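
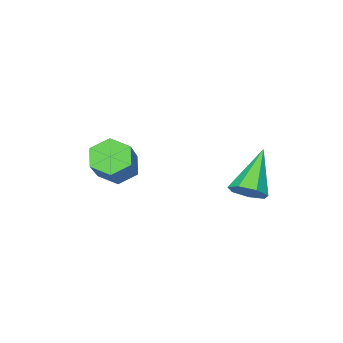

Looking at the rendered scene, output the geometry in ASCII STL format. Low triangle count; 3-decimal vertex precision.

solid 
facet normal 0.638 0.307 -0.706
outer loop
vertex 2.172 4.19 -0.828
vertex 1.729 4.124 -1.257
vertex 1.865 4.624 -0.917
endloop
endfacet
facet normal 0.295 0.388 0.873
outer loop
vertex 2.172 4.19 -0.828
vertex 1.865 4.624 -0.917
vertex 0.631 3.596 -0.043
endloop
endfacet
facet normal 0.638 0.307 -0.706
outer loop
vertex 1.865 4.624 -0.917
vertex 1.729 4.124 -1.257
vertex 1.456 4.681 -1.262
endloop
endfacet
facet normal -0.313 0.805 0.504
outer loop
vertex 1.865 4.624 -0.917
vertex 1.456 4.681 -1.262
vertex 0.631 3.596 -0.043
endloop
endfacet
facet normal 0.638 0.306 -0.706
outer loop
vertex 1.456 4.681 -1.262
vertex 1.729 4.124 -1.257
vertex 1.253 4.318 -1.603
endloop
endfacet
facet normal -0.835 0.544 -0.081
outer loop
vertex 1.456 4.681 -1.262
vertex 1.253 4.318 -1.603
vertex 0.631 3.596 -0.043
endloop
endfacet
facet normal 0.638 0.306 -0.707
outer loop
vertex 1.253 4.318 -1.603
vertex 1.729 4.124 -1.257
vertex 1.407 3.809 -1.684
endloop
endfacet
facet normal -0.877 -0.195 -0.440
outer loop
vertex 1.253 4.318 -1.603
vertex 1.407 3.809 -1.684
vertex 0.631 3.596 -0.043
endloop
endfacet
facet normal 0.637 0.307 -0.707
outer loop
vertex 1.407 3.809 -1.684
vertex 1.729 4.124 -1.257
vertex 1.804 3.537 -1.444
endloop
endfacet
facet normal -0.406 -0.862 -0.304
outer loop
vertex 1.407 3.809 -1.684
vertex 1.804 3.537 -1.444
vertex 0.631 3.596 -0.043
endloop
endfacet
facet normal 0.638 0.307 -0.706
outer loop
vertex 1.804 3.537 -1.444
vertex 1.729 4.124 -1.257
vertex 2.144 3.707 -1.063
endloop
endfacet
facet normal 0.222 -0.949 0.226
outer loop
vertex 1.804 3.537 -1.444
vertex 2.144 3.707 -1.063
vertex 0.631 3.596 -0.043
endloop
endfacet
facet normal 0.638 0.307 -0.706
outer loop
vertex 2.144 3.707 -1.063
vertex 1.729 4.124 -1.257
vertex 2.172 4.19 -0.828
endloop
endfacet
facet normal 0.533 -0.395 0.748
outer loop
vertex 2.144 3.707 -1.063
vertex 2.172 4.19 -0.828
vertex 0.631 3.596 -0.043
endloop
endfacet
facet normal -0.579 -0.516 -0.631
outer loop
vertex 3.793 0.75 -1.542
vertex 3.523 0.404 -1.011
vertex 3.231 0.992 -1.224
endloop
endfacet
facet normal -0.017 0.781 -0.624
outer loop
vertex 3.793 0.75 -1.542
vertex 3.231 0.992 -1.224
vertex 4.748 1.602 -0.501
endloop
endfacet
facet normal -0.017 0.781 -0.624
outer loop
vertex 4.748 1.602 -0.501
vertex 3.231 0.992 -1.224
vertex 4.186 1.844 -0.183
endloop
endfacet
facet normal 0.579 0.516 0.631
outer loop
vertex 4.748 1.602 -0.501
vertex 4.186 1.844 -0.183
vertex 4.477 1.256 0.031
endloop
endfacet
facet normal -0.579 -0.516 -0.631
outer loop
vertex 3.231 0.992 -1.224
vertex 3.523 0.404 -1.011
vertex 2.96 0.645 -0.692
endloop
endfacet
facet normal -0.715 0.694 0.088
outer loop
vertex 3.231 0.992 -1.224
vertex 2.96 0.645 -0.692
vertex 4.186 1.844 -0.183
endloop
endfacet
facet normal -0.715 0.694 0.087
outer loop
vertex 4.186 1.844 -0.183
vertex 2.96 0.645 -0.692
vertex 3.915 1.498 0.349
endloop
endfacet
facet normal 0.579 0.516 0.631
outer loop
vertex 4.186 1.844 -0.183
vertex 3.915 1.498 0.349
vertex 4.477 1.256 0.031
endloop
endfacet
facet normal -0.579 -0.517 -0.631
outer loop
vertex 2.96 0.645 -0.692
vertex 3.523 0.404 -1.011
vertex 3.252 0.058 -0.479
endloop
endfacet
facet normal -0.697 -0.088 0.712
outer loop
vertex 2.96 0.645 -0.692
vertex 3.252 0.058 -0.479
vertex 3.915 1.498 0.349
endloop
endfacet
facet normal -0.697 -0.088 0.712
outer loop
vertex 3.915 1.498 0.349
vertex 3.252 0.058 -0.479
vertex 4.207 0.91 0.562
endloop
endfacet
facet normal 0.579 0.516 0.631
outer loop
vertex 3.915 1.498 0.349
vertex 4.207 0.91 0.562
vertex 4.477 1.256 0.031
endloop
endfacet
facet normal -0.579 -0.516 -0.631
outer loop
vertex 3.252 0.058 -0.479
vertex 3.523 0.404 -1.011
vertex 3.814 -0.184 -0.797
endloop
endfacet
facet normal 0.017 -0.781 0.624
outer loop
vertex 3.252 0.058 -0.479
vertex 3.814 -0.184 -0.797
vertex 4.207 0.91 0.562
endloop
endfacet
facet normal 0.017 -0.781 0.624
outer loop
vertex 4.207 0.91 0.562
vertex 3.814 -0.184 -0.797
vertex 4.769 0.668 0.244
endloop
endfacet
facet normal 0.579 0.516 0.631
outer loop
vertex 4.207 0.91 0.562
vertex 4.769 0.668 0.244
vertex 4.477 1.256 0.031
endloop
endfacet
facet normal -0.579 -0.516 -0.631
outer loop
vertex 3.814 -0.184 -0.797
vertex 3.523 0.404 -1.011
vertex 4.085 0.162 -1.329
endloop
endfacet
facet normal 0.715 -0.694 -0.087
outer loop
vertex 3.814 -0.184 -0.797
vertex 4.085 0.162 -1.329
vertex 4.769 0.668 0.244
endloop
endfacet
facet normal 0.715 -0.693 -0.088
outer loop
vertex 4.769 0.668 0.244
vertex 4.085 0.162 -1.329
vertex 5.04 1.015 -0.288
endloop
endfacet
facet normal 0.579 0.516 0.631
outer loop
vertex 4.769 0.668 0.244
vertex 5.04 1.015 -0.288
vertex 4.477 1.256 0.031
endloop
endfacet
facet normal -0.579 -0.516 -0.631
outer loop
vertex 4.085 0.162 -1.329
vertex 3.523 0.404 -1.011
vertex 3.793 0.75 -1.542
endloop
endfacet
facet normal 0.697 0.088 -0.712
outer loop
vertex 4.085 0.162 -1.329
vertex 3.793 0.75 -1.542
vertex 5.04 1.015 -0.288
endloop
endfacet
facet normal 0.697 0.088 -0.712
outer loop
vertex 5.04 1.015 -0.288
vertex 3.793 0.75 -1.542
vertex 4.748 1.602 -0.501
endloop
endfacet
facet normal 0.579 0.517 0.631
outer loop
vertex 5.04 1.015 -0.288
vertex 4.748 1.602 -0.501
vertex 4.477 1.256 0.031
endloop
endfacet

endsolid


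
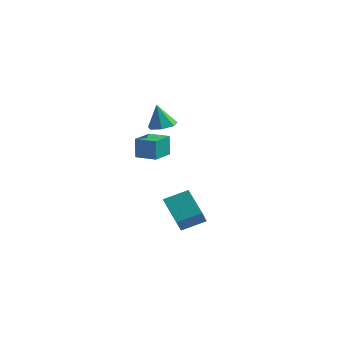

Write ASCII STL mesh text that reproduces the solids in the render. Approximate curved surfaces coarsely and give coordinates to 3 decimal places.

solid 
facet normal 0.245 0.002 -0.969
outer loop
vertex 1.096 2.811 3.275
vertex 0.21 2.982 3.051
vertex 0.892 3.59 3.225
endloop
endfacet
facet normal 0.732 0.233 0.640
outer loop
vertex 1.096 2.811 3.275
vertex 0.892 3.59 3.225
vertex -0.21 2.978 4.709
endloop
endfacet
facet normal 0.245 0.002 -0.969
outer loop
vertex 0.892 3.59 3.225
vertex 0.21 2.982 3.051
vertex 0.174 3.911 3.044
endloop
endfacet
facet normal 0.238 0.823 0.516
outer loop
vertex 0.892 3.59 3.225
vertex 0.174 3.911 3.044
vertex -0.21 2.978 4.709
endloop
endfacet
facet normal 0.244 0.002 -0.970
outer loop
vertex 0.174 3.911 3.044
vertex 0.21 2.982 3.051
vertex -0.517 3.533 2.869
endloop
endfacet
facet normal -0.516 0.793 0.325
outer loop
vertex 0.174 3.911 3.044
vertex -0.517 3.533 2.869
vertex -0.21 2.978 4.709
endloop
endfacet
facet normal 0.245 0.003 -0.969
outer loop
vertex -0.517 3.533 2.869
vertex 0.21 2.982 3.051
vertex -0.661 2.74 2.83
endloop
endfacet
facet normal -0.964 0.165 0.210
outer loop
vertex -0.517 3.533 2.869
vertex -0.661 2.74 2.83
vertex -0.21 2.978 4.709
endloop
endfacet
facet normal 0.245 0.002 -0.969
outer loop
vertex -0.661 2.74 2.83
vertex 0.21 2.982 3.051
vertex -0.149 2.129 2.958
endloop
endfacet
facet normal -0.766 -0.588 0.258
outer loop
vertex -0.661 2.74 2.83
vertex -0.149 2.129 2.958
vertex -0.21 2.978 4.709
endloop
endfacet
facet normal 0.245 0.002 -0.969
outer loop
vertex -0.149 2.129 2.958
vertex 0.21 2.982 3.051
vertex 0.633 2.161 3.156
endloop
endfacet
facet normal -0.073 -0.898 0.433
outer loop
vertex -0.149 2.129 2.958
vertex 0.633 2.161 3.156
vertex -0.21 2.978 4.709
endloop
endfacet
facet normal 0.246 0.003 -0.969
outer loop
vertex 0.633 2.161 3.156
vertex 0.21 2.982 3.051
vertex 1.096 2.811 3.275
endloop
endfacet
facet normal 0.594 -0.533 0.603
outer loop
vertex 0.633 2.161 3.156
vertex 1.096 2.811 3.275
vertex -0.21 2.978 4.709
endloop
endfacet
facet normal -0.686 -0.628 -0.368
outer loop
vertex 1.948 1.651 -4.284
vertex 0.398 2.674 -3.143
vertex 1.703 2.625 -5.49
endloop
endfacet
facet normal 0.711 -0.469 -0.523
outer loop
vertex 2.882 3.706 -4.857
vertex 1.948 1.651 -4.284
vertex 1.703 2.625 -5.49
endloop
endfacet
facet normal -0.686 -0.628 -0.368
outer loop
vertex 1.703 2.625 -5.49
vertex 0.398 2.674 -3.143
vertex 0.153 3.648 -4.349
endloop
endfacet
facet normal -0.156 0.620 -0.769
outer loop
vertex 0.153 3.648 -4.349
vertex 2.882 3.706 -4.857
vertex 1.703 2.625 -5.49
endloop
endfacet
facet normal 0.156 -0.620 0.769
outer loop
vertex 1.948 1.651 -4.284
vertex 1.577 3.755 -2.51
vertex 0.398 2.674 -3.143
endloop
endfacet
facet normal 0.711 -0.469 -0.523
outer loop
vertex 3.127 2.732 -3.651
vertex 1.948 1.651 -4.284
vertex 2.882 3.706 -4.857
endloop
endfacet
facet normal 0.156 -0.620 0.769
outer loop
vertex 3.127 2.732 -3.651
vertex 1.577 3.755 -2.51
vertex 1.948 1.651 -4.284
endloop
endfacet
facet normal -0.711 0.469 0.523
outer loop
vertex 0.398 2.674 -3.143
vertex 1.577 3.755 -2.51
vertex 0.153 3.648 -4.349
endloop
endfacet
facet normal -0.156 0.620 -0.769
outer loop
vertex 1.332 4.729 -3.716
vertex 2.882 3.706 -4.857
vertex 0.153 3.648 -4.349
endloop
endfacet
facet normal -0.711 0.469 0.523
outer loop
vertex 0.153 3.648 -4.349
vertex 1.577 3.755 -2.51
vertex 1.332 4.729 -3.716
endloop
endfacet
facet normal 0.686 0.628 0.368
outer loop
vertex 1.332 4.729 -3.716
vertex 3.127 2.732 -3.651
vertex 2.882 3.706 -4.857
endloop
endfacet
facet normal 0.686 0.628 0.368
outer loop
vertex 1.577 3.755 -2.51
vertex 3.127 2.732 -3.651
vertex 1.332 4.729 -3.716
endloop
endfacet
facet normal -0.996 -0.002 -0.091
outer loop
vertex -1.075 1.868 2.041
vertex -1.06 3.506 1.841
vertex -0.944 1.692 0.607
endloop
endfacet
facet normal -0.010 -0.993 0.121
outer loop
vertex 0.5 1.694 0.739
vertex -1.075 1.868 2.041
vertex -0.944 1.692 0.607
endloop
endfacet
facet normal -0.996 -0.002 -0.091
outer loop
vertex -0.944 1.692 0.607
vertex -1.06 3.506 1.841
vertex -0.929 3.329 0.407
endloop
endfacet
facet normal 0.091 -0.122 -0.988
outer loop
vertex -0.929 3.329 0.407
vertex 0.5 1.694 0.739
vertex -0.944 1.692 0.607
endloop
endfacet
facet normal -0.091 0.122 0.988
outer loop
vertex -1.075 1.868 2.041
vertex 0.384 3.508 1.973
vertex -1.06 3.506 1.841
endloop
endfacet
facet normal -0.009 -0.993 0.122
outer loop
vertex 0.369 1.871 2.173
vertex -1.075 1.868 2.041
vertex 0.5 1.694 0.739
endloop
endfacet
facet normal -0.091 0.122 0.988
outer loop
vertex 0.369 1.871 2.173
vertex 0.384 3.508 1.973
vertex -1.075 1.868 2.041
endloop
endfacet
facet normal 0.010 0.993 -0.122
outer loop
vertex -1.06 3.506 1.841
vertex 0.384 3.508 1.973
vertex -0.929 3.329 0.407
endloop
endfacet
facet normal 0.091 -0.122 -0.988
outer loop
vertex 0.515 3.332 0.539
vertex 0.5 1.694 0.739
vertex -0.929 3.329 0.407
endloop
endfacet
facet normal 0.009 0.993 -0.121
outer loop
vertex -0.929 3.329 0.407
vertex 0.384 3.508 1.973
vertex 0.515 3.332 0.539
endloop
endfacet
facet normal 0.996 0.002 0.091
outer loop
vertex 0.515 3.332 0.539
vertex 0.369 1.871 2.173
vertex 0.5 1.694 0.739
endloop
endfacet
facet normal 0.996 0.002 0.091
outer loop
vertex 0.384 3.508 1.973
vertex 0.369 1.871 2.173
vertex 0.515 3.332 0.539
endloop
endfacet

endsolid


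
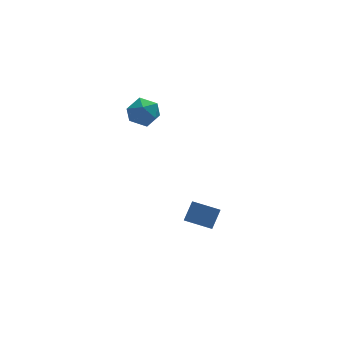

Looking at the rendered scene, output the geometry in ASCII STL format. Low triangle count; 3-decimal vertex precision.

solid 
facet normal -0.850 0.455 0.267
outer loop
vertex 1.93 -2.653 -2.937
vertex 2.183 -1.755 -3.66
vertex 1.443 -3.121 -3.689
endloop
endfacet
facet normal -0.215 -0.761 0.613
outer loop
vertex 2.497 -3.685 -4.02
vertex 1.93 -2.653 -2.937
vertex 1.443 -3.121 -3.689
endloop
endfacet
facet normal -0.850 0.455 0.267
outer loop
vertex 1.443 -3.121 -3.689
vertex 2.183 -1.755 -3.66
vertex 1.696 -2.224 -4.412
endloop
endfacet
facet normal -0.482 -0.464 -0.744
outer loop
vertex 1.696 -2.224 -4.412
vertex 2.497 -3.685 -4.02
vertex 1.443 -3.121 -3.689
endloop
endfacet
facet normal 0.482 0.463 0.744
outer loop
vertex 1.93 -2.653 -2.937
vertex 3.237 -2.319 -3.991
vertex 2.183 -1.755 -3.66
endloop
endfacet
facet normal -0.214 -0.761 0.613
outer loop
vertex 2.984 -3.216 -3.268
vertex 1.93 -2.653 -2.937
vertex 2.497 -3.685 -4.02
endloop
endfacet
facet normal 0.481 0.464 0.744
outer loop
vertex 2.984 -3.216 -3.268
vertex 3.237 -2.319 -3.991
vertex 1.93 -2.653 -2.937
endloop
endfacet
facet normal 0.214 0.760 -0.613
outer loop
vertex 2.183 -1.755 -3.66
vertex 3.237 -2.319 -3.991
vertex 1.696 -2.224 -4.412
endloop
endfacet
facet normal -0.481 -0.463 -0.744
outer loop
vertex 2.75 -2.787 -4.743
vertex 2.497 -3.685 -4.02
vertex 1.696 -2.224 -4.412
endloop
endfacet
facet normal 0.214 0.761 -0.612
outer loop
vertex 1.696 -2.224 -4.412
vertex 3.237 -2.319 -3.991
vertex 2.75 -2.787 -4.743
endloop
endfacet
facet normal 0.850 -0.454 -0.267
outer loop
vertex 2.75 -2.787 -4.743
vertex 2.984 -3.216 -3.268
vertex 2.497 -3.685 -4.02
endloop
endfacet
facet normal 0.850 -0.455 -0.267
outer loop
vertex 3.237 -2.319 -3.991
vertex 2.984 -3.216 -3.268
vertex 2.75 -2.787 -4.743
endloop
endfacet
facet normal 0.126 0.952 -0.277
outer loop
vertex 0.507 -0.179 0.934
vertex 0.036 0.058 1.534
vertex 0.824 -0.013 1.648
endloop
endfacet
facet normal 0.700 0.562 -0.441
outer loop
vertex 0.507 -0.179 0.934
vertex 0.824 -0.013 1.648
vertex 1.077 -0.65 1.238
endloop
endfacet
facet normal 0.491 0.032 -0.871
outer loop
vertex 0.507 -0.179 0.934
vertex 1.077 -0.65 1.238
vertex 0.445 -0.974 0.87
endloop
endfacet
facet normal -0.214 0.095 -0.972
outer loop
vertex 0.507 -0.179 0.934
vertex 0.445 -0.974 0.87
vertex -0.198 -0.536 1.054
endloop
endfacet
facet normal -0.439 0.663 -0.606
outer loop
vertex 0.507 -0.179 0.934
vertex -0.198 -0.536 1.054
vertex 0.036 0.058 1.534
endloop
endfacet
facet normal 0.948 0.272 0.162
outer loop
vertex 1.077 -0.65 1.238
vertex 0.824 -0.013 1.648
vertex 0.958 -0.704 2.026
endloop
endfacet
facet normal 0.020 0.905 0.425
outer loop
vertex 0.824 -0.013 1.648
vertex 0.036 0.058 1.534
vertex 0.315 -0.266 2.21
endloop
endfacet
facet normal -0.893 0.437 -0.105
outer loop
vertex 0.036 0.058 1.534
vertex -0.198 -0.536 1.054
vertex -0.317 -0.59 1.842
endloop
endfacet
facet normal -0.529 -0.484 -0.697
outer loop
vertex -0.198 -0.536 1.054
vertex 0.445 -0.974 0.87
vertex -0.064 -1.227 1.432
endloop
endfacet
facet normal 0.611 -0.586 -0.533
outer loop
vertex 0.445 -0.974 0.87
vertex 1.077 -0.65 1.238
vertex 0.724 -1.298 1.546
endloop
endfacet
facet normal 0.214 -0.095 0.972
outer loop
vertex 0.253 -1.061 2.146
vertex 0.958 -0.704 2.026
vertex 0.315 -0.266 2.21
endloop
endfacet
facet normal -0.491 -0.032 0.871
outer loop
vertex 0.253 -1.061 2.146
vertex 0.315 -0.266 2.21
vertex -0.317 -0.59 1.842
endloop
endfacet
facet normal -0.700 -0.562 0.441
outer loop
vertex 0.253 -1.061 2.146
vertex -0.317 -0.59 1.842
vertex -0.064 -1.227 1.432
endloop
endfacet
facet normal -0.126 -0.952 0.277
outer loop
vertex 0.253 -1.061 2.146
vertex -0.064 -1.227 1.432
vertex 0.724 -1.298 1.546
endloop
endfacet
facet normal 0.439 -0.663 0.606
outer loop
vertex 0.253 -1.061 2.146
vertex 0.724 -1.298 1.546
vertex 0.958 -0.704 2.026
endloop
endfacet
facet normal 0.529 0.484 0.697
outer loop
vertex 0.315 -0.266 2.21
vertex 0.958 -0.704 2.026
vertex 0.824 -0.013 1.648
endloop
endfacet
facet normal -0.611 0.586 0.533
outer loop
vertex -0.317 -0.59 1.842
vertex 0.315 -0.266 2.21
vertex 0.036 0.058 1.534
endloop
endfacet
facet normal -0.948 -0.272 -0.162
outer loop
vertex -0.064 -1.227 1.432
vertex -0.317 -0.59 1.842
vertex -0.198 -0.536 1.054
endloop
endfacet
facet normal -0.020 -0.905 -0.425
outer loop
vertex 0.724 -1.298 1.546
vertex -0.064 -1.227 1.432
vertex 0.445 -0.974 0.87
endloop
endfacet
facet normal 0.893 -0.437 0.105
outer loop
vertex 0.958 -0.704 2.026
vertex 0.724 -1.298 1.546
vertex 1.077 -0.65 1.238
endloop
endfacet

endsolid


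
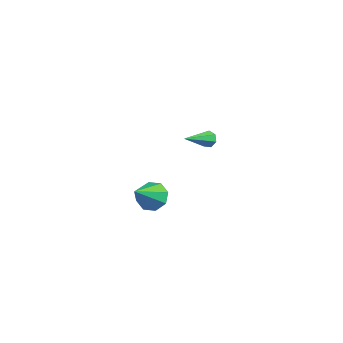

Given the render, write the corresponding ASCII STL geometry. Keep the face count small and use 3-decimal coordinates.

solid 
facet normal 0.045 0.868 -0.494
outer loop
vertex -0.865 3.441 1.255
vertex -1.226 3.64 1.572
vertex -0.709 3.644 1.626
endloop
endfacet
facet normal 0.902 -0.402 -0.159
outer loop
vertex -0.865 3.441 1.255
vertex -0.709 3.644 1.626
vertex -1.314 1.92 2.548
endloop
endfacet
facet normal 0.045 0.869 -0.493
outer loop
vertex -0.709 3.644 1.626
vertex -1.226 3.64 1.572
vertex -0.942 3.844 1.957
endloop
endfacet
facet normal 0.822 0.016 0.569
outer loop
vertex -0.709 3.644 1.626
vertex -0.942 3.844 1.957
vertex -1.314 1.92 2.548
endloop
endfacet
facet normal 0.045 0.869 -0.494
outer loop
vertex -0.942 3.844 1.957
vertex -1.226 3.64 1.572
vertex -1.389 3.89 1.997
endloop
endfacet
facet normal 0.113 0.272 0.956
outer loop
vertex -0.942 3.844 1.957
vertex -1.389 3.89 1.997
vertex -1.314 1.92 2.548
endloop
endfacet
facet normal 0.045 0.868 -0.494
outer loop
vertex -1.389 3.89 1.997
vertex -1.226 3.64 1.572
vertex -1.713 3.748 1.718
endloop
endfacet
facet normal -0.685 0.172 0.708
outer loop
vertex -1.389 3.89 1.997
vertex -1.713 3.748 1.718
vertex -1.314 1.92 2.548
endloop
endfacet
facet normal 0.045 0.868 -0.494
outer loop
vertex -1.713 3.748 1.718
vertex -1.226 3.64 1.572
vertex -1.67 3.524 1.328
endloop
endfacet
facet normal -0.978 -0.208 0.012
outer loop
vertex -1.713 3.748 1.718
vertex -1.67 3.524 1.328
vertex -1.314 1.92 2.548
endloop
endfacet
facet normal 0.044 0.869 -0.493
outer loop
vertex -1.67 3.524 1.328
vertex -1.226 3.64 1.572
vertex -1.293 3.388 1.122
endloop
endfacet
facet normal -0.541 -0.582 -0.607
outer loop
vertex -1.67 3.524 1.328
vertex -1.293 3.388 1.122
vertex -1.314 1.92 2.548
endloop
endfacet
facet normal 0.046 0.869 -0.493
outer loop
vertex -1.293 3.388 1.122
vertex -1.226 3.64 1.572
vertex -0.865 3.441 1.255
endloop
endfacet
facet normal 0.295 -0.668 -0.683
outer loop
vertex -1.293 3.388 1.122
vertex -0.865 3.441 1.255
vertex -1.314 1.92 2.548
endloop
endfacet
facet normal -0.087 0.726 -0.682
outer loop
vertex 1.472 -3.207 1.739
vertex 0.896 -2.817 2.228
vertex 1.742 -2.785 2.154
endloop
endfacet
facet normal 0.871 -0.486 -0.072
outer loop
vertex 1.472 -3.207 1.739
vertex 1.742 -2.785 2.154
vertex 1.064 -4.203 3.532
endloop
endfacet
facet normal -0.087 0.725 -0.683
outer loop
vertex 1.742 -2.785 2.154
vertex 0.896 -2.817 2.228
vertex 1.517 -2.381 2.612
endloop
endfacet
facet normal 0.897 -0.000 0.441
outer loop
vertex 1.742 -2.785 2.154
vertex 1.517 -2.381 2.612
vertex 1.064 -4.203 3.532
endloop
endfacet
facet normal -0.088 0.726 -0.682
outer loop
vertex 1.517 -2.381 2.612
vertex 0.896 -2.817 2.228
vertex 0.929 -2.233 2.845
endloop
endfacet
facet normal 0.418 0.325 0.849
outer loop
vertex 1.517 -2.381 2.612
vertex 0.929 -2.233 2.845
vertex 1.064 -4.203 3.532
endloop
endfacet
facet normal -0.088 0.726 -0.682
outer loop
vertex 0.929 -2.233 2.845
vertex 0.896 -2.817 2.228
vertex 0.321 -2.427 2.717
endloop
endfacet
facet normal -0.287 0.298 0.911
outer loop
vertex 0.929 -2.233 2.845
vertex 0.321 -2.427 2.717
vertex 1.064 -4.203 3.532
endloop
endfacet
facet normal -0.088 0.726 -0.682
outer loop
vertex 0.321 -2.427 2.717
vertex 0.896 -2.817 2.228
vertex 0.05 -2.849 2.303
endloop
endfacet
facet normal -0.804 -0.065 0.592
outer loop
vertex 0.321 -2.427 2.717
vertex 0.05 -2.849 2.303
vertex 1.064 -4.203 3.532
endloop
endfacet
facet normal -0.088 0.726 -0.682
outer loop
vertex 0.05 -2.849 2.303
vertex 0.896 -2.817 2.228
vertex 0.275 -3.252 1.845
endloop
endfacet
facet normal -0.830 -0.552 0.077
outer loop
vertex 0.05 -2.849 2.303
vertex 0.275 -3.252 1.845
vertex 1.064 -4.203 3.532
endloop
endfacet
facet normal -0.088 0.726 -0.682
outer loop
vertex 0.275 -3.252 1.845
vertex 0.896 -2.817 2.228
vertex 0.864 -3.401 1.611
endloop
endfacet
facet normal -0.352 -0.876 -0.329
outer loop
vertex 0.275 -3.252 1.845
vertex 0.864 -3.401 1.611
vertex 1.064 -4.203 3.532
endloop
endfacet
facet normal -0.088 0.726 -0.682
outer loop
vertex 0.864 -3.401 1.611
vertex 0.896 -2.817 2.228
vertex 1.472 -3.207 1.739
endloop
endfacet
facet normal 0.353 -0.850 -0.391
outer loop
vertex 0.864 -3.401 1.611
vertex 1.472 -3.207 1.739
vertex 1.064 -4.203 3.532
endloop
endfacet

endsolid


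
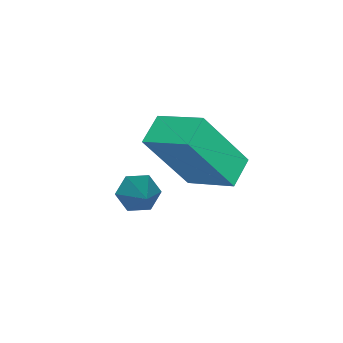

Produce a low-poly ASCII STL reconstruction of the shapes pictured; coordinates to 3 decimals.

solid 
facet normal -0.605 -0.496 -0.623
outer loop
vertex 2.661 -3.625 0.066
vertex 2.343 -3.202 0.038
vertex 2.742 -3.257 -0.306
endloop
endfacet
facet normal 0.920 -0.361 -0.156
outer loop
vertex 2.661 -3.625 0.066
vertex 2.742 -3.257 -0.306
vertex 3.297 -2.418 1.022
endloop
endfacet
facet normal -0.605 -0.496 -0.623
outer loop
vertex 2.742 -3.257 -0.306
vertex 2.343 -3.202 0.038
vertex 2.424 -2.834 -0.334
endloop
endfacet
facet normal 0.672 0.467 -0.576
outer loop
vertex 2.742 -3.257 -0.306
vertex 2.424 -2.834 -0.334
vertex 3.297 -2.418 1.022
endloop
endfacet
facet normal -0.603 -0.497 -0.623
outer loop
vertex 2.424 -2.834 -0.334
vertex 2.343 -3.202 0.038
vertex 2.024 -2.78 0.01
endloop
endfacet
facet normal -0.080 0.966 -0.245
outer loop
vertex 2.424 -2.834 -0.334
vertex 2.024 -2.78 0.01
vertex 3.297 -2.418 1.022
endloop
endfacet
facet normal -0.603 -0.497 -0.623
outer loop
vertex 2.024 -2.78 0.01
vertex 2.343 -3.202 0.038
vertex 1.943 -3.148 0.382
endloop
endfacet
facet normal -0.582 0.638 0.504
outer loop
vertex 2.024 -2.78 0.01
vertex 1.943 -3.148 0.382
vertex 3.297 -2.418 1.022
endloop
endfacet
facet normal -0.604 -0.496 -0.624
outer loop
vertex 1.943 -3.148 0.382
vertex 2.343 -3.202 0.038
vertex 2.262 -3.571 0.41
endloop
endfacet
facet normal -0.334 -0.191 0.923
outer loop
vertex 1.943 -3.148 0.382
vertex 2.262 -3.571 0.41
vertex 3.297 -2.418 1.022
endloop
endfacet
facet normal -0.605 -0.496 -0.623
outer loop
vertex 2.262 -3.571 0.41
vertex 2.343 -3.202 0.038
vertex 2.661 -3.625 0.066
endloop
endfacet
facet normal 0.417 -0.689 0.592
outer loop
vertex 2.262 -3.571 0.41
vertex 2.661 -3.625 0.066
vertex 3.297 -2.418 1.022
endloop
endfacet
facet normal -0.942 -0.062 0.330
outer loop
vertex 2.087 -2.833 2.802
vertex 2.2 -1.637 3.349
vertex 1.467 -2.034 1.182
endloop
endfacet
facet normal -0.085 -0.906 -0.414
outer loop
vertex 2.24 -1.983 0.911
vertex 2.087 -2.833 2.802
vertex 1.467 -2.034 1.182
endloop
endfacet
facet normal -0.942 -0.061 0.330
outer loop
vertex 1.467 -2.034 1.182
vertex 2.2 -1.637 3.349
vertex 1.581 -0.837 1.728
endloop
endfacet
facet normal -0.325 0.418 -0.848
outer loop
vertex 1.581 -0.837 1.728
vertex 2.24 -1.983 0.911
vertex 1.467 -2.034 1.182
endloop
endfacet
facet normal 0.325 -0.419 0.848
outer loop
vertex 2.087 -2.833 2.802
vertex 2.973 -1.586 3.078
vertex 2.2 -1.637 3.349
endloop
endfacet
facet normal -0.086 -0.906 -0.414
outer loop
vertex 2.859 -2.783 2.532
vertex 2.087 -2.833 2.802
vertex 2.24 -1.983 0.911
endloop
endfacet
facet normal 0.324 -0.418 0.849
outer loop
vertex 2.859 -2.783 2.532
vertex 2.973 -1.586 3.078
vertex 2.087 -2.833 2.802
endloop
endfacet
facet normal 0.086 0.906 0.414
outer loop
vertex 2.2 -1.637 3.349
vertex 2.973 -1.586 3.078
vertex 1.581 -0.837 1.728
endloop
endfacet
facet normal -0.324 0.419 -0.848
outer loop
vertex 2.353 -0.787 1.458
vertex 2.24 -1.983 0.911
vertex 1.581 -0.837 1.728
endloop
endfacet
facet normal 0.086 0.906 0.414
outer loop
vertex 1.581 -0.837 1.728
vertex 2.973 -1.586 3.078
vertex 2.353 -0.787 1.458
endloop
endfacet
facet normal 0.942 0.062 -0.329
outer loop
vertex 2.353 -0.787 1.458
vertex 2.859 -2.783 2.532
vertex 2.24 -1.983 0.911
endloop
endfacet
facet normal 0.942 0.061 -0.330
outer loop
vertex 2.973 -1.586 3.078
vertex 2.859 -2.783 2.532
vertex 2.353 -0.787 1.458
endloop
endfacet

endsolid


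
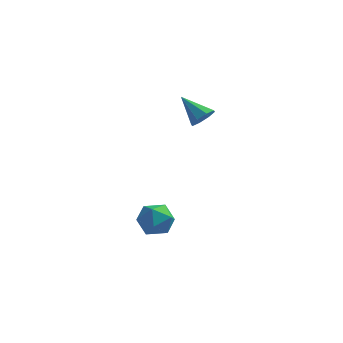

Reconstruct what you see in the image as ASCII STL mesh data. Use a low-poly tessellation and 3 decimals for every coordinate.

solid 
facet normal 0.734 -0.307 -0.606
outer loop
vertex -0.662 3.613 0.439
vertex -1.142 3.5 -0.085
vertex -0.737 4.058 0.123
endloop
endfacet
facet normal 0.340 0.582 0.739
outer loop
vertex -0.662 3.613 0.439
vertex -0.737 4.058 0.123
vertex -2.338 4.0 0.905
endloop
endfacet
facet normal 0.733 -0.306 -0.607
outer loop
vertex -0.737 4.058 0.123
vertex -1.142 3.5 -0.085
vertex -1.05 4.177 -0.315
endloop
endfacet
facet normal 0.070 0.974 0.215
outer loop
vertex -0.737 4.058 0.123
vertex -1.05 4.177 -0.315
vertex -2.338 4.0 0.905
endloop
endfacet
facet normal 0.733 -0.306 -0.607
outer loop
vertex -1.05 4.177 -0.315
vertex -1.142 3.5 -0.085
vertex -1.417 3.899 -0.618
endloop
endfacet
facet normal -0.405 0.863 -0.302
outer loop
vertex -1.05 4.177 -0.315
vertex -1.417 3.899 -0.618
vertex -2.338 4.0 0.905
endloop
endfacet
facet normal 0.733 -0.306 -0.607
outer loop
vertex -1.417 3.899 -0.618
vertex -1.142 3.5 -0.085
vertex -1.623 3.388 -0.609
endloop
endfacet
facet normal -0.803 0.315 -0.506
outer loop
vertex -1.417 3.899 -0.618
vertex -1.623 3.388 -0.609
vertex -2.338 4.0 0.905
endloop
endfacet
facet normal 0.733 -0.308 -0.607
outer loop
vertex -1.623 3.388 -0.609
vertex -1.142 3.5 -0.085
vertex -1.548 2.943 -0.293
endloop
endfacet
facet normal -0.894 -0.350 -0.281
outer loop
vertex -1.623 3.388 -0.609
vertex -1.548 2.943 -0.293
vertex -2.338 4.0 0.905
endloop
endfacet
facet normal 0.732 -0.307 -0.608
outer loop
vertex -1.548 2.943 -0.293
vertex -1.142 3.5 -0.085
vertex -1.234 2.824 0.145
endloop
endfacet
facet normal -0.623 -0.743 0.245
outer loop
vertex -1.548 2.943 -0.293
vertex -1.234 2.824 0.145
vertex -2.338 4.0 0.905
endloop
endfacet
facet normal 0.734 -0.306 -0.606
outer loop
vertex -1.234 2.824 0.145
vertex -1.142 3.5 -0.085
vertex -0.868 3.102 0.448
endloop
endfacet
facet normal -0.150 -0.632 0.760
outer loop
vertex -1.234 2.824 0.145
vertex -0.868 3.102 0.448
vertex -2.338 4.0 0.905
endloop
endfacet
facet normal 0.734 -0.307 -0.606
outer loop
vertex -0.868 3.102 0.448
vertex -1.142 3.5 -0.085
vertex -0.662 3.613 0.439
endloop
endfacet
facet normal 0.249 -0.083 0.965
outer loop
vertex -0.868 3.102 0.448
vertex -0.662 3.613 0.439
vertex -2.338 4.0 0.905
endloop
endfacet
facet normal -0.194 0.260 0.946
outer loop
vertex -1.382 -1.892 -2.819
vertex -2.308 -2.092 -2.954
vertex -1.712 -2.773 -2.645
endloop
endfacet
facet normal 0.467 -0.000 0.884
outer loop
vertex -1.382 -1.892 -2.819
vertex -1.712 -2.773 -2.645
vertex -0.872 -2.656 -3.089
endloop
endfacet
facet normal 0.819 0.402 0.410
outer loop
vertex -1.382 -1.892 -2.819
vertex -0.872 -2.656 -3.089
vertex -0.95 -1.901 -3.672
endloop
endfacet
facet normal 0.374 0.910 0.180
outer loop
vertex -1.382 -1.892 -2.819
vertex -0.95 -1.901 -3.672
vertex -1.837 -1.553 -3.589
endloop
endfacet
facet normal -0.252 0.822 0.511
outer loop
vertex -1.382 -1.892 -2.819
vertex -1.837 -1.553 -3.589
vertex -2.308 -2.092 -2.954
endloop
endfacet
facet normal 0.420 -0.662 0.621
outer loop
vertex -0.872 -2.656 -3.089
vertex -1.712 -2.773 -2.645
vertex -1.483 -3.327 -3.391
endloop
endfacet
facet normal -0.650 -0.242 0.720
outer loop
vertex -1.712 -2.773 -2.645
vertex -2.308 -2.092 -2.954
vertex -2.37 -2.979 -3.308
endloop
endfacet
facet normal -0.743 0.669 0.017
outer loop
vertex -2.308 -2.092 -2.954
vertex -1.837 -1.553 -3.589
vertex -2.448 -2.224 -3.891
endloop
endfacet
facet normal 0.270 0.811 -0.519
outer loop
vertex -1.837 -1.553 -3.589
vertex -0.95 -1.901 -3.672
vertex -1.608 -2.107 -4.335
endloop
endfacet
facet normal 0.989 -0.011 -0.146
outer loop
vertex -0.95 -1.901 -3.672
vertex -0.872 -2.656 -3.089
vertex -1.012 -2.788 -4.026
endloop
endfacet
facet normal -0.374 -0.910 -0.180
outer loop
vertex -1.938 -2.988 -4.161
vertex -1.483 -3.327 -3.391
vertex -2.37 -2.979 -3.308
endloop
endfacet
facet normal -0.819 -0.402 -0.410
outer loop
vertex -1.938 -2.988 -4.161
vertex -2.37 -2.979 -3.308
vertex -2.448 -2.224 -3.891
endloop
endfacet
facet normal -0.467 0.000 -0.884
outer loop
vertex -1.938 -2.988 -4.161
vertex -2.448 -2.224 -3.891
vertex -1.608 -2.107 -4.335
endloop
endfacet
facet normal 0.194 -0.260 -0.946
outer loop
vertex -1.938 -2.988 -4.161
vertex -1.608 -2.107 -4.335
vertex -1.012 -2.788 -4.026
endloop
endfacet
facet normal 0.252 -0.822 -0.511
outer loop
vertex -1.938 -2.988 -4.161
vertex -1.012 -2.788 -4.026
vertex -1.483 -3.327 -3.391
endloop
endfacet
facet normal -0.270 -0.811 0.519
outer loop
vertex -2.37 -2.979 -3.308
vertex -1.483 -3.327 -3.391
vertex -1.712 -2.773 -2.645
endloop
endfacet
facet normal -0.989 0.011 0.146
outer loop
vertex -2.448 -2.224 -3.891
vertex -2.37 -2.979 -3.308
vertex -2.308 -2.092 -2.954
endloop
endfacet
facet normal -0.420 0.662 -0.621
outer loop
vertex -1.608 -2.107 -4.335
vertex -2.448 -2.224 -3.891
vertex -1.837 -1.553 -3.589
endloop
endfacet
facet normal 0.650 0.242 -0.720
outer loop
vertex -1.012 -2.788 -4.026
vertex -1.608 -2.107 -4.335
vertex -0.95 -1.901 -3.672
endloop
endfacet
facet normal 0.743 -0.669 -0.017
outer loop
vertex -1.483 -3.327 -3.391
vertex -1.012 -2.788 -4.026
vertex -0.872 -2.656 -3.089
endloop
endfacet

endsolid


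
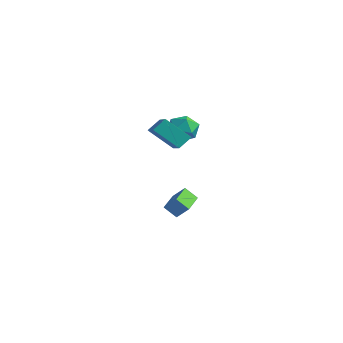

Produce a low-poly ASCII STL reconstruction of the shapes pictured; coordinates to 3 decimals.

solid 
facet normal -0.589 -0.468 0.659
outer loop
vertex 1.594 -2.814 4.339
vertex 0.142 -1.963 3.645
vertex 1.479 -3.474 3.768
endloop
endfacet
facet normal 0.797 -0.468 0.381
outer loop
vertex 2.458 -2.697 2.675
vertex 1.594 -2.814 4.339
vertex 1.479 -3.474 3.768
endloop
endfacet
facet normal -0.590 -0.468 0.658
outer loop
vertex 1.479 -3.474 3.768
vertex 0.142 -1.963 3.645
vertex 0.028 -2.622 3.074
endloop
endfacet
facet normal -0.130 -0.750 -0.649
outer loop
vertex 0.028 -2.622 3.074
vertex 2.458 -2.697 2.675
vertex 1.479 -3.474 3.768
endloop
endfacet
facet normal 0.129 0.750 0.649
outer loop
vertex 1.594 -2.814 4.339
vertex 1.121 -1.186 2.552
vertex 0.142 -1.963 3.645
endloop
endfacet
facet normal 0.797 -0.468 0.381
outer loop
vertex 2.572 -2.038 3.246
vertex 1.594 -2.814 4.339
vertex 2.458 -2.697 2.675
endloop
endfacet
facet normal 0.130 0.750 0.649
outer loop
vertex 2.572 -2.038 3.246
vertex 1.121 -1.186 2.552
vertex 1.594 -2.814 4.339
endloop
endfacet
facet normal -0.797 0.468 -0.381
outer loop
vertex 0.142 -1.963 3.645
vertex 1.121 -1.186 2.552
vertex 0.028 -2.622 3.074
endloop
endfacet
facet normal -0.130 -0.750 -0.649
outer loop
vertex 1.006 -1.846 1.981
vertex 2.458 -2.697 2.675
vertex 0.028 -2.622 3.074
endloop
endfacet
facet normal -0.797 0.468 -0.381
outer loop
vertex 0.028 -2.622 3.074
vertex 1.121 -1.186 2.552
vertex 1.006 -1.846 1.981
endloop
endfacet
facet normal 0.589 0.468 -0.658
outer loop
vertex 1.006 -1.846 1.981
vertex 2.572 -2.038 3.246
vertex 2.458 -2.697 2.675
endloop
endfacet
facet normal 0.590 0.467 -0.659
outer loop
vertex 1.121 -1.186 2.552
vertex 2.572 -2.038 3.246
vertex 1.006 -1.846 1.981
endloop
endfacet
facet normal -0.886 -0.432 0.170
outer loop
vertex -0.486 -0.517 2.802
vertex -0.161 -1.291 2.527
vertex -0.107 -1.067 3.38
endloop
endfacet
facet normal -0.778 0.113 0.618
outer loop
vertex -0.486 -0.517 2.802
vertex -0.107 -1.067 3.38
vertex 0.054 -0.2 3.425
endloop
endfacet
facet normal -0.675 0.702 0.228
outer loop
vertex -0.486 -0.517 2.802
vertex 0.054 -0.2 3.425
vertex 0.1 0.112 2.6
endloop
endfacet
facet normal -0.718 0.521 -0.461
outer loop
vertex -0.486 -0.517 2.802
vertex 0.1 0.112 2.6
vertex -0.033 -0.562 2.045
endloop
endfacet
facet normal -0.849 -0.180 -0.497
outer loop
vertex -0.486 -0.517 2.802
vertex -0.033 -0.562 2.045
vertex -0.161 -1.291 2.527
endloop
endfacet
facet normal -0.180 -0.018 0.984
outer loop
vertex 0.054 -0.2 3.425
vertex -0.107 -1.067 3.38
vertex 0.713 -0.778 3.535
endloop
endfacet
facet normal -0.353 -0.899 0.258
outer loop
vertex -0.107 -1.067 3.38
vertex -0.161 -1.291 2.527
vertex 0.58 -1.452 2.98
endloop
endfacet
facet normal -0.294 -0.491 -0.820
outer loop
vertex -0.161 -1.291 2.527
vertex -0.033 -0.562 2.045
vertex 0.626 -1.14 2.155
endloop
endfacet
facet normal -0.083 0.643 -0.761
outer loop
vertex -0.033 -0.562 2.045
vertex 0.1 0.112 2.6
vertex 0.787 -0.273 2.2
endloop
endfacet
facet normal -0.013 0.936 0.353
outer loop
vertex 0.1 0.112 2.6
vertex 0.054 -0.2 3.425
vertex 0.841 -0.049 3.053
endloop
endfacet
facet normal 0.718 -0.521 0.461
outer loop
vertex 1.166 -0.823 2.778
vertex 0.713 -0.778 3.535
vertex 0.58 -1.452 2.98
endloop
endfacet
facet normal 0.675 -0.702 -0.228
outer loop
vertex 1.166 -0.823 2.778
vertex 0.58 -1.452 2.98
vertex 0.626 -1.14 2.155
endloop
endfacet
facet normal 0.778 -0.113 -0.618
outer loop
vertex 1.166 -0.823 2.778
vertex 0.626 -1.14 2.155
vertex 0.787 -0.273 2.2
endloop
endfacet
facet normal 0.886 0.432 -0.170
outer loop
vertex 1.166 -0.823 2.778
vertex 0.787 -0.273 2.2
vertex 0.841 -0.049 3.053
endloop
endfacet
facet normal 0.849 0.180 0.497
outer loop
vertex 1.166 -0.823 2.778
vertex 0.841 -0.049 3.053
vertex 0.713 -0.778 3.535
endloop
endfacet
facet normal 0.083 -0.643 0.761
outer loop
vertex 0.58 -1.452 2.98
vertex 0.713 -0.778 3.535
vertex -0.107 -1.067 3.38
endloop
endfacet
facet normal 0.013 -0.936 -0.353
outer loop
vertex 0.626 -1.14 2.155
vertex 0.58 -1.452 2.98
vertex -0.161 -1.291 2.527
endloop
endfacet
facet normal 0.180 0.018 -0.984
outer loop
vertex 0.787 -0.273 2.2
vertex 0.626 -1.14 2.155
vertex -0.033 -0.562 2.045
endloop
endfacet
facet normal 0.353 0.899 -0.258
outer loop
vertex 0.841 -0.049 3.053
vertex 0.787 -0.273 2.2
vertex 0.1 0.112 2.6
endloop
endfacet
facet normal 0.294 0.491 0.820
outer loop
vertex 0.713 -0.778 3.535
vertex 0.841 -0.049 3.053
vertex 0.054 -0.2 3.425
endloop
endfacet
facet normal -0.573 -0.441 0.691
outer loop
vertex -0.659 -0.272 -2.531
vertex -1.467 0.996 -2.392
vertex -1.255 -0.577 -3.219
endloop
endfacet
facet normal 0.535 -0.840 -0.091
outer loop
vertex -0.733 -0.176 -3.848
vertex -0.659 -0.272 -2.531
vertex -1.255 -0.577 -3.219
endloop
endfacet
facet normal -0.574 -0.440 0.691
outer loop
vertex -1.255 -0.577 -3.219
vertex -1.467 0.996 -2.392
vertex -2.063 0.692 -3.081
endloop
endfacet
facet normal -0.621 -0.317 -0.717
outer loop
vertex -2.063 0.692 -3.081
vertex -0.733 -0.176 -3.848
vertex -1.255 -0.577 -3.219
endloop
endfacet
facet normal 0.621 0.317 0.717
outer loop
vertex -0.659 -0.272 -2.531
vertex -0.945 1.397 -3.021
vertex -1.467 0.996 -2.392
endloop
endfacet
facet normal 0.534 -0.840 -0.091
outer loop
vertex -0.137 0.128 -3.159
vertex -0.659 -0.272 -2.531
vertex -0.733 -0.176 -3.848
endloop
endfacet
facet normal 0.620 0.317 0.717
outer loop
vertex -0.137 0.128 -3.159
vertex -0.945 1.397 -3.021
vertex -0.659 -0.272 -2.531
endloop
endfacet
facet normal -0.535 0.840 0.092
outer loop
vertex -1.467 0.996 -2.392
vertex -0.945 1.397 -3.021
vertex -2.063 0.692 -3.081
endloop
endfacet
facet normal -0.620 -0.317 -0.717
outer loop
vertex -1.541 1.092 -3.709
vertex -0.733 -0.176 -3.848
vertex -2.063 0.692 -3.081
endloop
endfacet
facet normal -0.535 0.840 0.091
outer loop
vertex -2.063 0.692 -3.081
vertex -0.945 1.397 -3.021
vertex -1.541 1.092 -3.709
endloop
endfacet
facet normal 0.573 0.441 -0.691
outer loop
vertex -1.541 1.092 -3.709
vertex -0.137 0.128 -3.159
vertex -0.733 -0.176 -3.848
endloop
endfacet
facet normal 0.573 0.440 -0.691
outer loop
vertex -0.945 1.397 -3.021
vertex -0.137 0.128 -3.159
vertex -1.541 1.092 -3.709
endloop
endfacet

endsolid


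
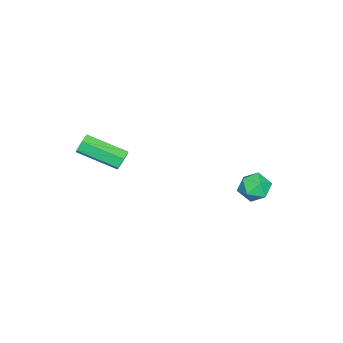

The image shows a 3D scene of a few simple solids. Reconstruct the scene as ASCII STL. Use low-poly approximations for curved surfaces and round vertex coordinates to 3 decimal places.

solid 
facet normal -0.846 -0.329 0.419
outer loop
vertex -1.987 1.393 -0.392
vertex -1.613 0.726 -0.16
vertex -1.624 1.365 0.32
endloop
endfacet
facet normal -0.816 0.384 0.431
outer loop
vertex -1.987 1.393 -0.392
vertex -1.624 1.365 0.32
vertex -1.558 2.018 -0.136
endloop
endfacet
facet normal -0.751 0.614 -0.242
outer loop
vertex -1.987 1.393 -0.392
vertex -1.558 2.018 -0.136
vertex -1.506 1.782 -0.898
endloop
endfacet
facet normal -0.741 0.045 -0.670
outer loop
vertex -1.987 1.393 -0.392
vertex -1.506 1.782 -0.898
vertex -1.541 0.984 -0.913
endloop
endfacet
facet normal -0.800 -0.540 -0.261
outer loop
vertex -1.987 1.393 -0.392
vertex -1.541 0.984 -0.913
vertex -1.613 0.726 -0.16
endloop
endfacet
facet normal -0.227 0.573 0.788
outer loop
vertex -1.558 2.018 -0.136
vertex -1.624 1.365 0.32
vertex -0.919 1.736 0.253
endloop
endfacet
facet normal -0.276 -0.580 0.766
outer loop
vertex -1.624 1.365 0.32
vertex -1.613 0.726 -0.16
vertex -0.954 0.938 0.238
endloop
endfacet
facet normal -0.202 -0.920 -0.335
outer loop
vertex -1.613 0.726 -0.16
vertex -1.541 0.984 -0.913
vertex -0.902 0.702 -0.524
endloop
endfacet
facet normal -0.107 0.023 -0.994
outer loop
vertex -1.541 0.984 -0.913
vertex -1.506 1.782 -0.898
vertex -0.836 1.355 -0.98
endloop
endfacet
facet normal -0.122 0.946 -0.301
outer loop
vertex -1.506 1.782 -0.898
vertex -1.558 2.018 -0.136
vertex -0.847 1.994 -0.5
endloop
endfacet
facet normal 0.741 -0.045 0.670
outer loop
vertex -0.473 1.327 -0.268
vertex -0.919 1.736 0.253
vertex -0.954 0.938 0.238
endloop
endfacet
facet normal 0.751 -0.614 0.242
outer loop
vertex -0.473 1.327 -0.268
vertex -0.954 0.938 0.238
vertex -0.902 0.702 -0.524
endloop
endfacet
facet normal 0.816 -0.384 -0.431
outer loop
vertex -0.473 1.327 -0.268
vertex -0.902 0.702 -0.524
vertex -0.836 1.355 -0.98
endloop
endfacet
facet normal 0.846 0.329 -0.419
outer loop
vertex -0.473 1.327 -0.268
vertex -0.836 1.355 -0.98
vertex -0.847 1.994 -0.5
endloop
endfacet
facet normal 0.800 0.540 0.261
outer loop
vertex -0.473 1.327 -0.268
vertex -0.847 1.994 -0.5
vertex -0.919 1.736 0.253
endloop
endfacet
facet normal 0.107 -0.023 0.994
outer loop
vertex -0.954 0.938 0.238
vertex -0.919 1.736 0.253
vertex -1.624 1.365 0.32
endloop
endfacet
facet normal 0.122 -0.946 0.301
outer loop
vertex -0.902 0.702 -0.524
vertex -0.954 0.938 0.238
vertex -1.613 0.726 -0.16
endloop
endfacet
facet normal 0.227 -0.573 -0.788
outer loop
vertex -0.836 1.355 -0.98
vertex -0.902 0.702 -0.524
vertex -1.541 0.984 -0.913
endloop
endfacet
facet normal 0.276 0.580 -0.766
outer loop
vertex -0.847 1.994 -0.5
vertex -0.836 1.355 -0.98
vertex -1.506 1.782 -0.898
endloop
endfacet
facet normal 0.202 0.920 0.335
outer loop
vertex -0.919 1.736 0.253
vertex -0.847 1.994 -0.5
vertex -1.558 2.018 -0.136
endloop
endfacet
facet normal -0.095 0.928 -0.359
outer loop
vertex 2.757 -2.753 3.032
vertex 2.451 -2.927 2.663
vertex 2.253 -2.775 3.108
endloop
endfacet
facet normal 0.123 0.368 0.922
outer loop
vertex 2.757 -2.753 3.032
vertex 2.253 -2.775 3.108
vertex 2.935 -4.499 3.706
endloop
endfacet
facet normal 0.123 0.368 0.922
outer loop
vertex 2.935 -4.499 3.706
vertex 2.253 -2.775 3.108
vertex 2.432 -4.521 3.782
endloop
endfacet
facet normal 0.095 -0.928 0.359
outer loop
vertex 2.935 -4.499 3.706
vertex 2.432 -4.521 3.782
vertex 2.629 -4.673 3.337
endloop
endfacet
facet normal -0.095 0.928 -0.359
outer loop
vertex 2.253 -2.775 3.108
vertex 2.451 -2.927 2.663
vertex 1.947 -2.949 2.739
endloop
endfacet
facet normal -0.794 0.146 0.590
outer loop
vertex 2.253 -2.775 3.108
vertex 1.947 -2.949 2.739
vertex 2.432 -4.521 3.782
endloop
endfacet
facet normal -0.794 0.146 0.590
outer loop
vertex 2.432 -4.521 3.782
vertex 1.947 -2.949 2.739
vertex 2.126 -4.695 3.413
endloop
endfacet
facet normal 0.095 -0.928 0.359
outer loop
vertex 2.432 -4.521 3.782
vertex 2.126 -4.695 3.413
vertex 2.629 -4.673 3.337
endloop
endfacet
facet normal -0.095 0.928 -0.359
outer loop
vertex 1.947 -2.949 2.739
vertex 2.451 -2.927 2.663
vertex 2.145 -3.101 2.294
endloop
endfacet
facet normal -0.917 -0.222 -0.332
outer loop
vertex 1.947 -2.949 2.739
vertex 2.145 -3.101 2.294
vertex 2.126 -4.695 3.413
endloop
endfacet
facet normal -0.917 -0.221 -0.331
outer loop
vertex 2.126 -4.695 3.413
vertex 2.145 -3.101 2.294
vertex 2.323 -4.847 2.968
endloop
endfacet
facet normal 0.095 -0.928 0.359
outer loop
vertex 2.126 -4.695 3.413
vertex 2.323 -4.847 2.968
vertex 2.629 -4.673 3.337
endloop
endfacet
facet normal -0.095 0.928 -0.359
outer loop
vertex 2.145 -3.101 2.294
vertex 2.451 -2.927 2.663
vertex 2.648 -3.079 2.218
endloop
endfacet
facet normal -0.123 -0.368 -0.922
outer loop
vertex 2.145 -3.101 2.294
vertex 2.648 -3.079 2.218
vertex 2.323 -4.847 2.968
endloop
endfacet
facet normal -0.123 -0.368 -0.922
outer loop
vertex 2.323 -4.847 2.968
vertex 2.648 -3.079 2.218
vertex 2.827 -4.825 2.892
endloop
endfacet
facet normal 0.095 -0.928 0.359
outer loop
vertex 2.323 -4.847 2.968
vertex 2.827 -4.825 2.892
vertex 2.629 -4.673 3.337
endloop
endfacet
facet normal -0.095 0.928 -0.359
outer loop
vertex 2.648 -3.079 2.218
vertex 2.451 -2.927 2.663
vertex 2.954 -2.905 2.587
endloop
endfacet
facet normal 0.794 -0.146 -0.590
outer loop
vertex 2.648 -3.079 2.218
vertex 2.954 -2.905 2.587
vertex 2.827 -4.825 2.892
endloop
endfacet
facet normal 0.794 -0.146 -0.590
outer loop
vertex 2.827 -4.825 2.892
vertex 2.954 -2.905 2.587
vertex 3.133 -4.651 3.261
endloop
endfacet
facet normal 0.095 -0.928 0.359
outer loop
vertex 2.827 -4.825 2.892
vertex 3.133 -4.651 3.261
vertex 2.629 -4.673 3.337
endloop
endfacet
facet normal -0.095 0.928 -0.359
outer loop
vertex 2.954 -2.905 2.587
vertex 2.451 -2.927 2.663
vertex 2.757 -2.753 3.032
endloop
endfacet
facet normal 0.917 0.222 0.330
outer loop
vertex 2.954 -2.905 2.587
vertex 2.757 -2.753 3.032
vertex 3.133 -4.651 3.261
endloop
endfacet
facet normal 0.917 0.222 0.332
outer loop
vertex 3.133 -4.651 3.261
vertex 2.757 -2.753 3.032
vertex 2.935 -4.499 3.706
endloop
endfacet
facet normal 0.095 -0.928 0.359
outer loop
vertex 3.133 -4.651 3.261
vertex 2.935 -4.499 3.706
vertex 2.629 -4.673 3.337
endloop
endfacet

endsolid


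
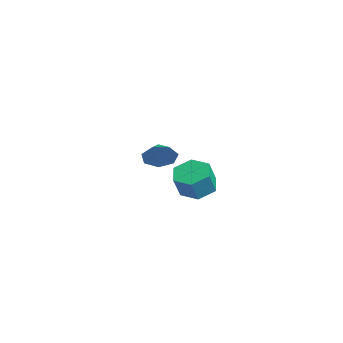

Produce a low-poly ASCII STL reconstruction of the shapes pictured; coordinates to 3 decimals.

solid 
facet normal 0.913 -0.205 -0.352
outer loop
vertex -2.618 -0.587 2.614
vertex -2.963 -0.923 1.914
vertex -2.728 -0.119 2.055
endloop
endfacet
facet normal -0.254 0.717 0.650
outer loop
vertex -2.618 -0.587 2.614
vertex -2.728 -0.119 2.055
vertex -3.877 -0.717 2.266
endloop
endfacet
facet normal 0.913 -0.205 -0.352
outer loop
vertex -2.728 -0.119 2.055
vertex -2.963 -0.923 1.914
vertex -3.015 -0.256 1.39
endloop
endfacet
facet normal -0.459 0.888 0.015
outer loop
vertex -2.728 -0.119 2.055
vertex -3.015 -0.256 1.39
vertex -3.877 -0.717 2.266
endloop
endfacet
facet normal 0.913 -0.206 -0.353
outer loop
vertex -3.015 -0.256 1.39
vertex -2.963 -0.923 1.914
vertex -3.264 -0.895 1.119
endloop
endfacet
facet normal -0.737 0.486 -0.469
outer loop
vertex -3.015 -0.256 1.39
vertex -3.264 -0.895 1.119
vertex -3.877 -0.717 2.266
endloop
endfacet
facet normal 0.913 -0.205 -0.353
outer loop
vertex -3.264 -0.895 1.119
vertex -2.963 -0.923 1.914
vertex -3.286 -1.556 1.447
endloop
endfacet
facet normal -0.878 -0.189 -0.440
outer loop
vertex -3.264 -0.895 1.119
vertex -3.286 -1.556 1.447
vertex -3.877 -0.717 2.266
endloop
endfacet
facet normal 0.913 -0.207 -0.351
outer loop
vertex -3.286 -1.556 1.447
vertex -2.963 -0.923 1.914
vertex -3.066 -1.74 2.127
endloop
endfacet
facet normal -0.776 -0.626 0.082
outer loop
vertex -3.286 -1.556 1.447
vertex -3.066 -1.74 2.127
vertex -3.877 -0.717 2.266
endloop
endfacet
facet normal 0.913 -0.207 -0.352
outer loop
vertex -3.066 -1.74 2.127
vertex -2.963 -0.923 1.914
vertex -2.768 -1.309 2.646
endloop
endfacet
facet normal -0.507 -0.497 0.704
outer loop
vertex -3.066 -1.74 2.127
vertex -2.768 -1.309 2.646
vertex -3.877 -0.717 2.266
endloop
endfacet
facet normal 0.913 -0.205 -0.352
outer loop
vertex -2.768 -1.309 2.646
vertex -2.963 -0.923 1.914
vertex -2.618 -0.587 2.614
endloop
endfacet
facet normal -0.275 0.099 0.956
outer loop
vertex -2.768 -1.309 2.646
vertex -2.618 -0.587 2.614
vertex -3.877 -0.717 2.266
endloop
endfacet
facet normal -0.313 0.347 -0.884
outer loop
vertex 2.895 -0.215 2.337
vertex 2.218 -0.777 2.356
vertex 2.132 0.028 2.702
endloop
endfacet
facet normal 0.388 0.896 0.214
outer loop
vertex 2.895 -0.215 2.337
vertex 2.132 0.028 2.702
vertex 3.28 -0.642 3.425
endloop
endfacet
facet normal 0.389 0.896 0.214
outer loop
vertex 3.28 -0.642 3.425
vertex 2.132 0.028 2.702
vertex 2.517 -0.398 3.789
endloop
endfacet
facet normal 0.311 -0.346 0.885
outer loop
vertex 3.28 -0.642 3.425
vertex 2.517 -0.398 3.789
vertex 2.602 -1.203 3.444
endloop
endfacet
facet normal -0.312 0.347 -0.884
outer loop
vertex 2.132 0.028 2.702
vertex 2.218 -0.777 2.356
vertex 1.455 -0.533 2.721
endloop
endfacet
facet normal -0.557 0.687 0.467
outer loop
vertex 2.132 0.028 2.702
vertex 1.455 -0.533 2.721
vertex 2.517 -0.398 3.789
endloop
endfacet
facet normal -0.556 0.688 0.466
outer loop
vertex 2.517 -0.398 3.789
vertex 1.455 -0.533 2.721
vertex 1.839 -0.96 3.809
endloop
endfacet
facet normal 0.313 -0.346 0.885
outer loop
vertex 2.517 -0.398 3.789
vertex 1.839 -0.96 3.809
vertex 2.602 -1.203 3.444
endloop
endfacet
facet normal -0.312 0.347 -0.884
outer loop
vertex 1.455 -0.533 2.721
vertex 2.218 -0.777 2.356
vertex 1.54 -1.338 2.375
endloop
endfacet
facet normal -0.945 -0.208 0.252
outer loop
vertex 1.455 -0.533 2.721
vertex 1.54 -1.338 2.375
vertex 1.839 -0.96 3.809
endloop
endfacet
facet normal -0.945 -0.209 0.252
outer loop
vertex 1.839 -0.96 3.809
vertex 1.54 -1.338 2.375
vertex 1.925 -1.765 3.463
endloop
endfacet
facet normal 0.313 -0.347 0.884
outer loop
vertex 1.839 -0.96 3.809
vertex 1.925 -1.765 3.463
vertex 2.602 -1.203 3.444
endloop
endfacet
facet normal -0.311 0.346 -0.885
outer loop
vertex 1.54 -1.338 2.375
vertex 2.218 -0.777 2.356
vertex 2.303 -1.582 2.011
endloop
endfacet
facet normal -0.389 -0.896 -0.214
outer loop
vertex 1.54 -1.338 2.375
vertex 2.303 -1.582 2.011
vertex 1.925 -1.765 3.463
endloop
endfacet
facet normal -0.388 -0.897 -0.214
outer loop
vertex 1.925 -1.765 3.463
vertex 2.303 -1.582 2.011
vertex 2.688 -2.008 3.098
endloop
endfacet
facet normal 0.313 -0.347 0.884
outer loop
vertex 1.925 -1.765 3.463
vertex 2.688 -2.008 3.098
vertex 2.602 -1.203 3.444
endloop
endfacet
facet normal -0.313 0.346 -0.885
outer loop
vertex 2.303 -1.582 2.011
vertex 2.218 -0.777 2.356
vertex 2.981 -1.02 1.991
endloop
endfacet
facet normal 0.556 -0.688 -0.467
outer loop
vertex 2.303 -1.582 2.011
vertex 2.981 -1.02 1.991
vertex 2.688 -2.008 3.098
endloop
endfacet
facet normal 0.557 -0.688 -0.466
outer loop
vertex 2.688 -2.008 3.098
vertex 2.981 -1.02 1.991
vertex 3.365 -1.447 3.079
endloop
endfacet
facet normal 0.312 -0.347 0.884
outer loop
vertex 2.688 -2.008 3.098
vertex 3.365 -1.447 3.079
vertex 2.602 -1.203 3.444
endloop
endfacet
facet normal -0.313 0.347 -0.884
outer loop
vertex 2.981 -1.02 1.991
vertex 2.218 -0.777 2.356
vertex 2.895 -0.215 2.337
endloop
endfacet
facet normal 0.945 0.209 -0.251
outer loop
vertex 2.981 -1.02 1.991
vertex 2.895 -0.215 2.337
vertex 3.365 -1.447 3.079
endloop
endfacet
facet normal 0.945 0.208 -0.253
outer loop
vertex 3.365 -1.447 3.079
vertex 2.895 -0.215 2.337
vertex 3.28 -0.642 3.425
endloop
endfacet
facet normal 0.312 -0.347 0.884
outer loop
vertex 3.365 -1.447 3.079
vertex 3.28 -0.642 3.425
vertex 2.602 -1.203 3.444
endloop
endfacet

endsolid


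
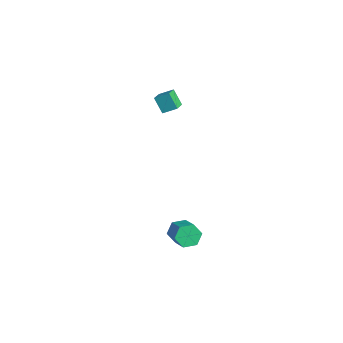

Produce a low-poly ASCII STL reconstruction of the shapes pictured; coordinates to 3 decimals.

solid 
facet normal -0.879 0.070 -0.471
outer loop
vertex 3.557 1.175 -4.726
vertex 3.273 1.611 -4.132
vertex 3.629 1.961 -4.744
endloop
endfacet
facet normal 0.467 -0.063 -0.882
outer loop
vertex 3.557 1.175 -4.726
vertex 3.629 1.961 -4.744
vertex 4.832 1.074 -4.043
endloop
endfacet
facet normal 0.468 -0.061 -0.881
outer loop
vertex 4.832 1.074 -4.043
vertex 3.629 1.961 -4.744
vertex 4.903 1.86 -4.06
endloop
endfacet
facet normal 0.879 -0.069 0.472
outer loop
vertex 4.832 1.074 -4.043
vertex 4.903 1.86 -4.06
vertex 4.547 1.509 -3.448
endloop
endfacet
facet normal -0.879 0.069 -0.472
outer loop
vertex 3.629 1.961 -4.744
vertex 3.273 1.611 -4.132
vertex 3.344 2.397 -4.149
endloop
endfacet
facet normal 0.313 0.831 -0.459
outer loop
vertex 3.629 1.961 -4.744
vertex 3.344 2.397 -4.149
vertex 4.903 1.86 -4.06
endloop
endfacet
facet normal 0.312 0.831 -0.460
outer loop
vertex 4.903 1.86 -4.06
vertex 3.344 2.397 -4.149
vertex 4.619 2.296 -3.466
endloop
endfacet
facet normal 0.879 -0.070 0.471
outer loop
vertex 4.903 1.86 -4.06
vertex 4.619 2.296 -3.466
vertex 4.547 1.509 -3.448
endloop
endfacet
facet normal -0.879 0.069 -0.472
outer loop
vertex 3.344 2.397 -4.149
vertex 3.273 1.611 -4.132
vertex 2.988 2.046 -3.537
endloop
endfacet
facet normal -0.155 0.893 0.422
outer loop
vertex 3.344 2.397 -4.149
vertex 2.988 2.046 -3.537
vertex 4.619 2.296 -3.466
endloop
endfacet
facet normal -0.155 0.893 0.422
outer loop
vertex 4.619 2.296 -3.466
vertex 2.988 2.046 -3.537
vertex 4.263 1.945 -2.854
endloop
endfacet
facet normal 0.879 -0.070 0.471
outer loop
vertex 4.619 2.296 -3.466
vertex 4.263 1.945 -2.854
vertex 4.547 1.509 -3.448
endloop
endfacet
facet normal -0.879 0.069 -0.472
outer loop
vertex 2.988 2.046 -3.537
vertex 3.273 1.611 -4.132
vertex 2.917 1.26 -3.52
endloop
endfacet
facet normal -0.468 0.061 0.882
outer loop
vertex 2.988 2.046 -3.537
vertex 2.917 1.26 -3.52
vertex 4.263 1.945 -2.854
endloop
endfacet
facet normal -0.468 0.063 0.881
outer loop
vertex 4.263 1.945 -2.854
vertex 2.917 1.26 -3.52
vertex 4.191 1.159 -2.836
endloop
endfacet
facet normal 0.879 -0.070 0.471
outer loop
vertex 4.263 1.945 -2.854
vertex 4.191 1.159 -2.836
vertex 4.547 1.509 -3.448
endloop
endfacet
facet normal -0.879 0.070 -0.471
outer loop
vertex 2.917 1.26 -3.52
vertex 3.273 1.611 -4.132
vertex 3.201 0.824 -4.114
endloop
endfacet
facet normal -0.313 -0.831 0.460
outer loop
vertex 2.917 1.26 -3.52
vertex 3.201 0.824 -4.114
vertex 4.191 1.159 -2.836
endloop
endfacet
facet normal -0.312 -0.831 0.460
outer loop
vertex 4.191 1.159 -2.836
vertex 3.201 0.824 -4.114
vertex 4.476 0.723 -3.431
endloop
endfacet
facet normal 0.879 -0.069 0.472
outer loop
vertex 4.191 1.159 -2.836
vertex 4.476 0.723 -3.431
vertex 4.547 1.509 -3.448
endloop
endfacet
facet normal -0.879 0.070 -0.471
outer loop
vertex 3.201 0.824 -4.114
vertex 3.273 1.611 -4.132
vertex 3.557 1.175 -4.726
endloop
endfacet
facet normal 0.155 -0.893 -0.422
outer loop
vertex 3.201 0.824 -4.114
vertex 3.557 1.175 -4.726
vertex 4.476 0.723 -3.431
endloop
endfacet
facet normal 0.155 -0.893 -0.422
outer loop
vertex 4.476 0.723 -3.431
vertex 3.557 1.175 -4.726
vertex 4.832 1.074 -4.043
endloop
endfacet
facet normal 0.879 -0.069 0.472
outer loop
vertex 4.476 0.723 -3.431
vertex 4.832 1.074 -4.043
vertex 4.547 1.509 -3.448
endloop
endfacet
facet normal -0.717 0.604 -0.347
outer loop
vertex -4.027 4.445 1.84
vertex -3.382 4.673 0.904
vertex -4.43 3.703 1.382
endloop
endfacet
facet normal -0.556 -0.197 0.808
outer loop
vertex -3.698 3.087 1.736
vertex -4.027 4.445 1.84
vertex -4.43 3.703 1.382
endloop
endfacet
facet normal -0.717 0.604 -0.348
outer loop
vertex -4.43 3.703 1.382
vertex -3.382 4.673 0.904
vertex -3.784 3.931 0.446
endloop
endfacet
facet normal -0.419 -0.772 -0.477
outer loop
vertex -3.784 3.931 0.446
vertex -3.698 3.087 1.736
vertex -4.43 3.703 1.382
endloop
endfacet
facet normal 0.419 0.772 0.477
outer loop
vertex -4.027 4.445 1.84
vertex -2.65 4.057 1.258
vertex -3.382 4.673 0.904
endloop
endfacet
facet normal -0.557 -0.197 0.807
outer loop
vertex -3.296 3.829 2.194
vertex -4.027 4.445 1.84
vertex -3.698 3.087 1.736
endloop
endfacet
facet normal 0.419 0.772 0.478
outer loop
vertex -3.296 3.829 2.194
vertex -2.65 4.057 1.258
vertex -4.027 4.445 1.84
endloop
endfacet
facet normal 0.556 0.197 -0.807
outer loop
vertex -3.382 4.673 0.904
vertex -2.65 4.057 1.258
vertex -3.784 3.931 0.446
endloop
endfacet
facet normal -0.420 -0.772 -0.477
outer loop
vertex -3.053 3.315 0.8
vertex -3.698 3.087 1.736
vertex -3.784 3.931 0.446
endloop
endfacet
facet normal 0.556 0.196 -0.807
outer loop
vertex -3.784 3.931 0.446
vertex -2.65 4.057 1.258
vertex -3.053 3.315 0.8
endloop
endfacet
facet normal 0.718 -0.603 0.348
outer loop
vertex -3.053 3.315 0.8
vertex -3.296 3.829 2.194
vertex -3.698 3.087 1.736
endloop
endfacet
facet normal 0.717 -0.604 0.348
outer loop
vertex -2.65 4.057 1.258
vertex -3.296 3.829 2.194
vertex -3.053 3.315 0.8
endloop
endfacet

endsolid


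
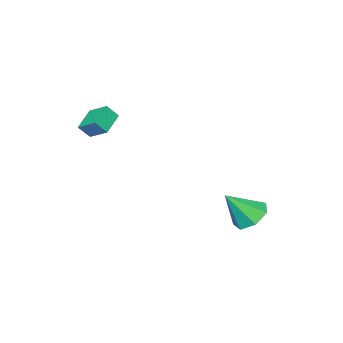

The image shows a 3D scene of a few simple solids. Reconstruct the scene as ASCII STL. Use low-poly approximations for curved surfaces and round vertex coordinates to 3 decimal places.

solid 
facet normal -0.502 0.399 -0.767
outer loop
vertex 0.145 3.216 -4.146
vertex -0.505 2.457 -4.115
vertex -0.546 3.332 -3.633
endloop
endfacet
facet normal 0.521 0.647 0.556
outer loop
vertex 0.145 3.216 -4.146
vertex -0.546 3.332 -3.633
vertex 0.445 1.703 -2.665
endloop
endfacet
facet normal -0.503 0.399 -0.767
outer loop
vertex -0.546 3.332 -3.633
vertex -0.505 2.457 -4.115
vertex -1.205 2.789 -3.483
endloop
endfacet
facet normal -0.155 0.433 0.888
outer loop
vertex -0.546 3.332 -3.633
vertex -1.205 2.789 -3.483
vertex 0.445 1.703 -2.665
endloop
endfacet
facet normal -0.503 0.399 -0.767
outer loop
vertex -1.205 2.789 -3.483
vertex -0.505 2.457 -4.115
vertex -1.338 1.996 -3.809
endloop
endfacet
facet normal -0.552 -0.236 0.800
outer loop
vertex -1.205 2.789 -3.483
vertex -1.338 1.996 -3.809
vertex 0.445 1.703 -2.665
endloop
endfacet
facet normal -0.502 0.399 -0.767
outer loop
vertex -1.338 1.996 -3.809
vertex -0.505 2.457 -4.115
vertex -0.843 1.55 -4.365
endloop
endfacet
facet normal -0.370 -0.857 0.358
outer loop
vertex -1.338 1.996 -3.809
vertex -0.843 1.55 -4.365
vertex 0.445 1.703 -2.665
endloop
endfacet
facet normal -0.503 0.399 -0.767
outer loop
vertex -0.843 1.55 -4.365
vertex -0.505 2.457 -4.115
vertex -0.094 1.787 -4.733
endloop
endfacet
facet normal 0.253 -0.962 -0.105
outer loop
vertex -0.843 1.55 -4.365
vertex -0.094 1.787 -4.733
vertex 0.445 1.703 -2.665
endloop
endfacet
facet normal -0.502 0.400 -0.767
outer loop
vertex -0.094 1.787 -4.733
vertex -0.505 2.457 -4.115
vertex 0.346 2.528 -4.635
endloop
endfacet
facet normal 0.848 -0.472 -0.240
outer loop
vertex -0.094 1.787 -4.733
vertex 0.346 2.528 -4.635
vertex 0.445 1.703 -2.665
endloop
endfacet
facet normal -0.502 0.399 -0.767
outer loop
vertex 0.346 2.528 -4.635
vertex -0.505 2.457 -4.115
vertex 0.145 3.216 -4.146
endloop
endfacet
facet normal 0.968 0.245 0.054
outer loop
vertex 0.346 2.528 -4.635
vertex 0.145 3.216 -4.146
vertex 0.445 1.703 -2.665
endloop
endfacet
facet normal -0.477 0.435 -0.763
outer loop
vertex 3.024 -3.324 1.576
vertex 3.022 -2.308 2.157
vertex 4.166 -3.015 1.038
endloop
endfacet
facet normal 0.001 -0.868 -0.496
outer loop
vertex 4.558 -3.372 1.663
vertex 3.024 -3.324 1.576
vertex 4.166 -3.015 1.038
endloop
endfacet
facet normal -0.478 0.435 -0.763
outer loop
vertex 4.166 -3.015 1.038
vertex 3.022 -2.308 2.157
vertex 4.164 -1.999 1.618
endloop
endfacet
facet normal 0.878 0.238 -0.415
outer loop
vertex 4.164 -1.999 1.618
vertex 4.558 -3.372 1.663
vertex 4.166 -3.015 1.038
endloop
endfacet
facet normal -0.878 -0.239 0.414
outer loop
vertex 3.024 -3.324 1.576
vertex 3.414 -2.665 2.782
vertex 3.022 -2.308 2.157
endloop
endfacet
facet normal 0.001 -0.868 -0.496
outer loop
vertex 3.416 -3.681 2.202
vertex 3.024 -3.324 1.576
vertex 4.558 -3.372 1.663
endloop
endfacet
facet normal -0.878 -0.238 0.414
outer loop
vertex 3.416 -3.681 2.202
vertex 3.414 -2.665 2.782
vertex 3.024 -3.324 1.576
endloop
endfacet
facet normal -0.001 0.868 0.496
outer loop
vertex 3.022 -2.308 2.157
vertex 3.414 -2.665 2.782
vertex 4.164 -1.999 1.618
endloop
endfacet
facet normal 0.878 0.239 -0.414
outer loop
vertex 4.556 -2.356 2.244
vertex 4.558 -3.372 1.663
vertex 4.164 -1.999 1.618
endloop
endfacet
facet normal -0.001 0.868 0.496
outer loop
vertex 4.164 -1.999 1.618
vertex 3.414 -2.665 2.782
vertex 4.556 -2.356 2.244
endloop
endfacet
facet normal 0.478 -0.435 0.763
outer loop
vertex 4.556 -2.356 2.244
vertex 3.416 -3.681 2.202
vertex 4.558 -3.372 1.663
endloop
endfacet
facet normal 0.477 -0.435 0.764
outer loop
vertex 3.414 -2.665 2.782
vertex 3.416 -3.681 2.202
vertex 4.556 -2.356 2.244
endloop
endfacet

endsolid


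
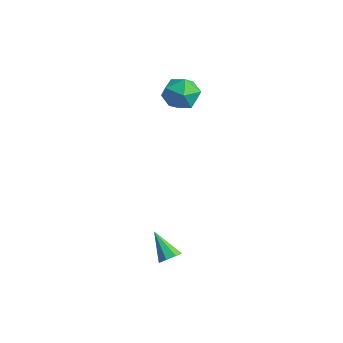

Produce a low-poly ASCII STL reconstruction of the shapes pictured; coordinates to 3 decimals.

solid 
facet normal -0.438 0.402 0.804
outer loop
vertex -2.586 1.875 4.028
vertex -3.066 0.972 4.218
vertex -2.13 1.161 4.633
endloop
endfacet
facet normal 0.197 0.704 0.682
outer loop
vertex -2.586 1.875 4.028
vertex -2.13 1.161 4.633
vertex -1.567 1.684 3.931
endloop
endfacet
facet normal 0.187 0.982 0.026
outer loop
vertex -2.586 1.875 4.028
vertex -1.567 1.684 3.931
vertex -2.155 1.818 3.082
endloop
endfacet
facet normal -0.454 0.853 -0.258
outer loop
vertex -2.586 1.875 4.028
vertex -2.155 1.818 3.082
vertex -3.082 1.378 3.26
endloop
endfacet
facet normal -0.840 0.494 0.223
outer loop
vertex -2.586 1.875 4.028
vertex -3.082 1.378 3.26
vertex -3.066 0.972 4.218
endloop
endfacet
facet normal 0.693 0.189 0.696
outer loop
vertex -1.567 1.684 3.931
vertex -2.13 1.161 4.633
vertex -1.418 0.662 4.06
endloop
endfacet
facet normal -0.336 -0.299 0.893
outer loop
vertex -2.13 1.161 4.633
vertex -3.066 0.972 4.218
vertex -2.345 0.222 4.238
endloop
endfacet
facet normal -0.988 -0.150 -0.047
outer loop
vertex -3.066 0.972 4.218
vertex -3.082 1.378 3.26
vertex -2.933 0.356 3.389
endloop
endfacet
facet normal -0.363 0.431 -0.826
outer loop
vertex -3.082 1.378 3.26
vertex -2.155 1.818 3.082
vertex -2.37 0.879 2.687
endloop
endfacet
facet normal 0.676 0.640 -0.367
outer loop
vertex -2.155 1.818 3.082
vertex -1.567 1.684 3.931
vertex -1.434 1.068 3.102
endloop
endfacet
facet normal 0.454 -0.853 0.258
outer loop
vertex -1.914 0.165 3.292
vertex -1.418 0.662 4.06
vertex -2.345 0.222 4.238
endloop
endfacet
facet normal -0.187 -0.982 -0.026
outer loop
vertex -1.914 0.165 3.292
vertex -2.345 0.222 4.238
vertex -2.933 0.356 3.389
endloop
endfacet
facet normal -0.197 -0.704 -0.682
outer loop
vertex -1.914 0.165 3.292
vertex -2.933 0.356 3.389
vertex -2.37 0.879 2.687
endloop
endfacet
facet normal 0.438 -0.402 -0.804
outer loop
vertex -1.914 0.165 3.292
vertex -2.37 0.879 2.687
vertex -1.434 1.068 3.102
endloop
endfacet
facet normal 0.840 -0.494 -0.223
outer loop
vertex -1.914 0.165 3.292
vertex -1.434 1.068 3.102
vertex -1.418 0.662 4.06
endloop
endfacet
facet normal 0.363 -0.431 0.826
outer loop
vertex -2.345 0.222 4.238
vertex -1.418 0.662 4.06
vertex -2.13 1.161 4.633
endloop
endfacet
facet normal -0.676 -0.640 0.367
outer loop
vertex -2.933 0.356 3.389
vertex -2.345 0.222 4.238
vertex -3.066 0.972 4.218
endloop
endfacet
facet normal -0.693 -0.189 -0.696
outer loop
vertex -2.37 0.879 2.687
vertex -2.933 0.356 3.389
vertex -3.082 1.378 3.26
endloop
endfacet
facet normal 0.336 0.299 -0.893
outer loop
vertex -1.434 1.068 3.102
vertex -2.37 0.879 2.687
vertex -2.155 1.818 3.082
endloop
endfacet
facet normal 0.988 0.150 0.047
outer loop
vertex -1.418 0.662 4.06
vertex -1.434 1.068 3.102
vertex -1.567 1.684 3.931
endloop
endfacet
facet normal 0.691 0.106 -0.715
outer loop
vertex 3.885 -2.649 -2.181
vertex 3.626 -3.076 -2.495
vertex 3.57 -2.49 -2.462
endloop
endfacet
facet normal -0.050 0.844 0.533
outer loop
vertex 3.885 -2.649 -2.181
vertex 3.57 -2.49 -2.462
vertex 2.534 -3.244 -1.365
endloop
endfacet
facet normal 0.690 0.106 -0.716
outer loop
vertex 3.57 -2.49 -2.462
vertex 3.626 -3.076 -2.495
vertex 3.287 -2.674 -2.762
endloop
endfacet
facet normal -0.567 0.823 0.030
outer loop
vertex 3.57 -2.49 -2.462
vertex 3.287 -2.674 -2.762
vertex 2.534 -3.244 -1.365
endloop
endfacet
facet normal 0.690 0.107 -0.715
outer loop
vertex 3.287 -2.674 -2.762
vertex 3.626 -3.076 -2.495
vertex 3.203 -3.094 -2.906
endloop
endfacet
facet normal -0.886 0.299 -0.355
outer loop
vertex 3.287 -2.674 -2.762
vertex 3.203 -3.094 -2.906
vertex 2.534 -3.244 -1.365
endloop
endfacet
facet normal 0.691 0.106 -0.715
outer loop
vertex 3.203 -3.094 -2.906
vertex 3.626 -3.076 -2.495
vertex 3.366 -3.503 -2.809
endloop
endfacet
facet normal -0.817 -0.419 -0.396
outer loop
vertex 3.203 -3.094 -2.906
vertex 3.366 -3.503 -2.809
vertex 2.534 -3.244 -1.365
endloop
endfacet
facet normal 0.690 0.106 -0.716
outer loop
vertex 3.366 -3.503 -2.809
vertex 3.626 -3.076 -2.495
vertex 3.682 -3.663 -2.528
endloop
endfacet
facet normal -0.402 -0.913 -0.068
outer loop
vertex 3.366 -3.503 -2.809
vertex 3.682 -3.663 -2.528
vertex 2.534 -3.244 -1.365
endloop
endfacet
facet normal 0.692 0.106 -0.714
outer loop
vertex 3.682 -3.663 -2.528
vertex 3.626 -3.076 -2.495
vertex 3.964 -3.478 -2.227
endloop
endfacet
facet normal 0.118 -0.891 0.437
outer loop
vertex 3.682 -3.663 -2.528
vertex 3.964 -3.478 -2.227
vertex 2.534 -3.244 -1.365
endloop
endfacet
facet normal 0.691 0.104 -0.715
outer loop
vertex 3.964 -3.478 -2.227
vertex 3.626 -3.076 -2.495
vertex 4.049 -3.059 -2.084
endloop
endfacet
facet normal 0.435 -0.369 0.822
outer loop
vertex 3.964 -3.478 -2.227
vertex 4.049 -3.059 -2.084
vertex 2.534 -3.244 -1.365
endloop
endfacet
facet normal 0.691 0.107 -0.715
outer loop
vertex 4.049 -3.059 -2.084
vertex 3.626 -3.076 -2.495
vertex 3.885 -2.649 -2.181
endloop
endfacet
facet normal 0.366 0.350 0.862
outer loop
vertex 4.049 -3.059 -2.084
vertex 3.885 -2.649 -2.181
vertex 2.534 -3.244 -1.365
endloop
endfacet

endsolid


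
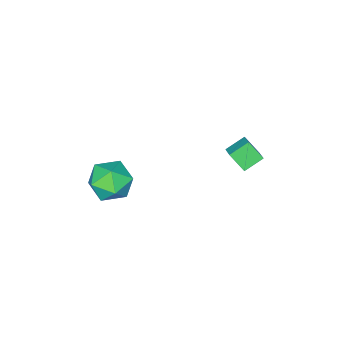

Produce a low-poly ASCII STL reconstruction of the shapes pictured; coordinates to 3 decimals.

solid 
facet normal -0.494 -0.718 -0.490
outer loop
vertex -3.241 -1.592 -1.908
vertex -3.476 -0.811 -2.815
vertex -2.257 -1.908 -2.436
endloop
endfacet
facet normal 0.193 -0.640 0.743
outer loop
vertex -1.764 -1.189 -1.945
vertex -3.241 -1.592 -1.908
vertex -2.257 -1.908 -2.436
endloop
endfacet
facet normal -0.493 -0.718 -0.492
outer loop
vertex -2.257 -1.908 -2.436
vertex -3.476 -0.811 -2.815
vertex -2.492 -1.126 -3.342
endloop
endfacet
facet normal 0.848 -0.271 -0.454
outer loop
vertex -2.492 -1.126 -3.342
vertex -1.764 -1.189 -1.945
vertex -2.257 -1.908 -2.436
endloop
endfacet
facet normal -0.849 0.272 0.454
outer loop
vertex -3.241 -1.592 -1.908
vertex -2.983 -0.092 -2.324
vertex -3.476 -0.811 -2.815
endloop
endfacet
facet normal 0.193 -0.640 0.744
outer loop
vertex -2.748 -0.874 -1.418
vertex -3.241 -1.592 -1.908
vertex -1.764 -1.189 -1.945
endloop
endfacet
facet normal -0.848 0.272 0.455
outer loop
vertex -2.748 -0.874 -1.418
vertex -2.983 -0.092 -2.324
vertex -3.241 -1.592 -1.908
endloop
endfacet
facet normal -0.193 0.640 -0.743
outer loop
vertex -3.476 -0.811 -2.815
vertex -2.983 -0.092 -2.324
vertex -2.492 -1.126 -3.342
endloop
endfacet
facet normal 0.848 -0.272 -0.454
outer loop
vertex -1.999 -0.408 -2.852
vertex -1.764 -1.189 -1.945
vertex -2.492 -1.126 -3.342
endloop
endfacet
facet normal -0.193 0.640 -0.743
outer loop
vertex -2.492 -1.126 -3.342
vertex -2.983 -0.092 -2.324
vertex -1.999 -0.408 -2.852
endloop
endfacet
facet normal 0.493 0.718 0.491
outer loop
vertex -1.999 -0.408 -2.852
vertex -2.748 -0.874 -1.418
vertex -1.764 -1.189 -1.945
endloop
endfacet
facet normal 0.494 0.717 0.491
outer loop
vertex -2.983 -0.092 -2.324
vertex -2.748 -0.874 -1.418
vertex -1.999 -0.408 -2.852
endloop
endfacet
facet normal -0.923 -0.383 0.035
outer loop
vertex 2.305 -3.82 -2.601
vertex 2.777 -4.941 -2.415
vertex 2.513 -4.217 -1.456
endloop
endfacet
facet normal -0.918 0.291 0.268
outer loop
vertex 2.305 -3.82 -2.601
vertex 2.513 -4.217 -1.456
vertex 2.79 -3.059 -1.766
endloop
endfacet
facet normal -0.663 0.703 -0.256
outer loop
vertex 2.305 -3.82 -2.601
vertex 2.79 -3.059 -1.766
vertex 3.225 -3.067 -2.916
endloop
endfacet
facet normal -0.510 0.284 -0.812
outer loop
vertex 2.305 -3.82 -2.601
vertex 3.225 -3.067 -2.916
vertex 3.217 -4.23 -3.318
endloop
endfacet
facet normal -0.671 -0.387 -0.632
outer loop
vertex 2.305 -3.82 -2.601
vertex 3.217 -4.23 -3.318
vertex 2.777 -4.941 -2.415
endloop
endfacet
facet normal -0.467 0.331 0.820
outer loop
vertex 2.79 -3.059 -1.766
vertex 2.513 -4.217 -1.456
vertex 3.563 -3.71 -1.062
endloop
endfacet
facet normal -0.475 -0.760 0.443
outer loop
vertex 2.513 -4.217 -1.456
vertex 2.777 -4.941 -2.415
vertex 3.555 -4.873 -1.464
endloop
endfacet
facet normal -0.067 -0.768 -0.637
outer loop
vertex 2.777 -4.941 -2.415
vertex 3.217 -4.23 -3.318
vertex 3.99 -4.881 -2.614
endloop
endfacet
facet normal 0.194 0.319 -0.928
outer loop
vertex 3.217 -4.23 -3.318
vertex 3.225 -3.067 -2.916
vertex 4.267 -3.723 -2.924
endloop
endfacet
facet normal -0.054 0.998 -0.027
outer loop
vertex 3.225 -3.067 -2.916
vertex 2.79 -3.059 -1.766
vertex 4.003 -2.999 -1.965
endloop
endfacet
facet normal 0.510 -0.284 0.812
outer loop
vertex 4.475 -4.12 -1.779
vertex 3.563 -3.71 -1.062
vertex 3.555 -4.873 -1.464
endloop
endfacet
facet normal 0.663 -0.703 0.256
outer loop
vertex 4.475 -4.12 -1.779
vertex 3.555 -4.873 -1.464
vertex 3.99 -4.881 -2.614
endloop
endfacet
facet normal 0.918 -0.291 -0.268
outer loop
vertex 4.475 -4.12 -1.779
vertex 3.99 -4.881 -2.614
vertex 4.267 -3.723 -2.924
endloop
endfacet
facet normal 0.923 0.383 -0.035
outer loop
vertex 4.475 -4.12 -1.779
vertex 4.267 -3.723 -2.924
vertex 4.003 -2.999 -1.965
endloop
endfacet
facet normal 0.671 0.387 0.632
outer loop
vertex 4.475 -4.12 -1.779
vertex 4.003 -2.999 -1.965
vertex 3.563 -3.71 -1.062
endloop
endfacet
facet normal -0.194 -0.319 0.928
outer loop
vertex 3.555 -4.873 -1.464
vertex 3.563 -3.71 -1.062
vertex 2.513 -4.217 -1.456
endloop
endfacet
facet normal 0.054 -0.998 0.027
outer loop
vertex 3.99 -4.881 -2.614
vertex 3.555 -4.873 -1.464
vertex 2.777 -4.941 -2.415
endloop
endfacet
facet normal 0.467 -0.331 -0.820
outer loop
vertex 4.267 -3.723 -2.924
vertex 3.99 -4.881 -2.614
vertex 3.217 -4.23 -3.318
endloop
endfacet
facet normal 0.475 0.760 -0.443
outer loop
vertex 4.003 -2.999 -1.965
vertex 4.267 -3.723 -2.924
vertex 3.225 -3.067 -2.916
endloop
endfacet
facet normal 0.067 0.768 0.637
outer loop
vertex 3.563 -3.71 -1.062
vertex 4.003 -2.999 -1.965
vertex 2.79 -3.059 -1.766
endloop
endfacet

endsolid
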